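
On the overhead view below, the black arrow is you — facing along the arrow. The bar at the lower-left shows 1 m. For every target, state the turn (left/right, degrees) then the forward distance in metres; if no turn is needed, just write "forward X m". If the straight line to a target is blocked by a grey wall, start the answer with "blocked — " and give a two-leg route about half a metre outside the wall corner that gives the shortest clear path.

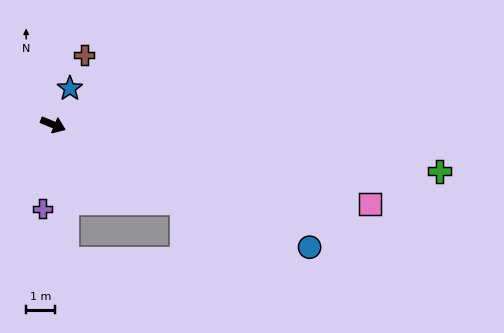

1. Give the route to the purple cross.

turn right 75°, forward 2.9 m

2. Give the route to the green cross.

turn left 16°, forward 13.5 m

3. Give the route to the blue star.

turn left 88°, forward 1.4 m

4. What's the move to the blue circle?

turn right 3°, forward 9.9 m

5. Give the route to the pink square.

turn left 8°, forward 11.3 m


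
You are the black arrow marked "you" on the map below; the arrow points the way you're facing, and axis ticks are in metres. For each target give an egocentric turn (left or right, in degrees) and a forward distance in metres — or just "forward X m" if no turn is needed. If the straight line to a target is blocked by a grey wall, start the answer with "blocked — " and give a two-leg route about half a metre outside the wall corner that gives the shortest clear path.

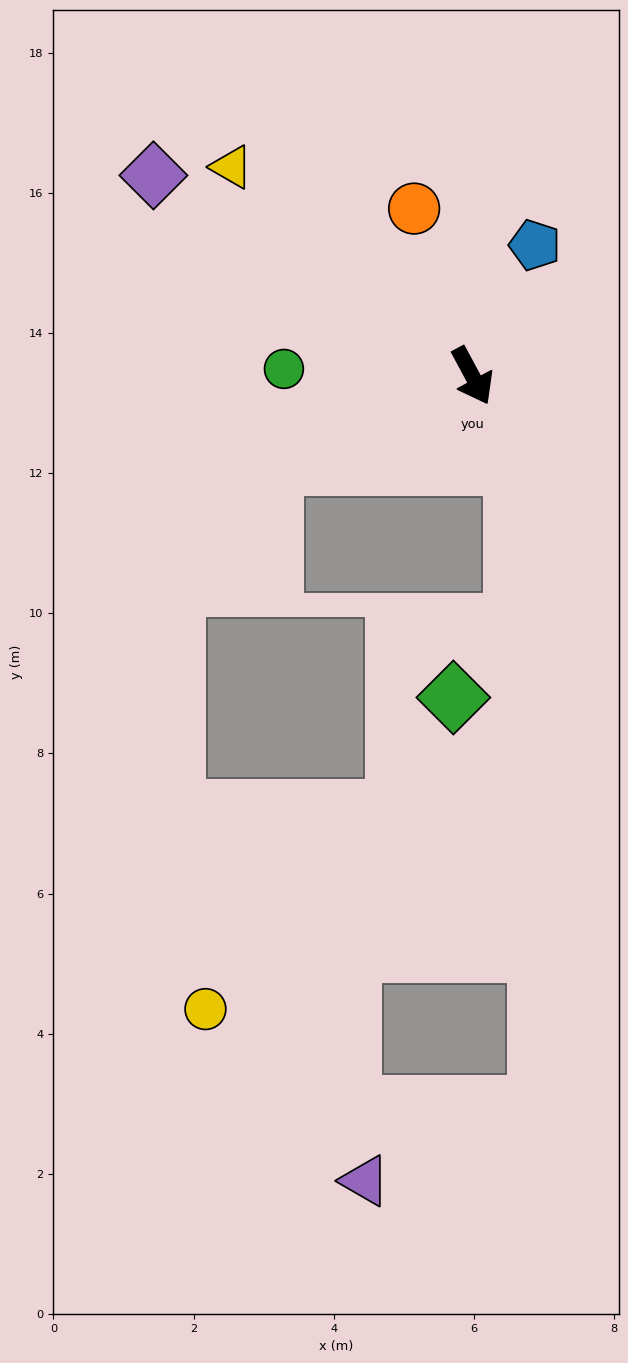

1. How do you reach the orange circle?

turn left 171°, forward 2.5 m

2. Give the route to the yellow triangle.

turn right 159°, forward 4.6 m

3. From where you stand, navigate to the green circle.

turn right 120°, forward 2.7 m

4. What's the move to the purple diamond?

turn right 150°, forward 5.4 m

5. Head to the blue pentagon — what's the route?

turn left 126°, forward 2.1 m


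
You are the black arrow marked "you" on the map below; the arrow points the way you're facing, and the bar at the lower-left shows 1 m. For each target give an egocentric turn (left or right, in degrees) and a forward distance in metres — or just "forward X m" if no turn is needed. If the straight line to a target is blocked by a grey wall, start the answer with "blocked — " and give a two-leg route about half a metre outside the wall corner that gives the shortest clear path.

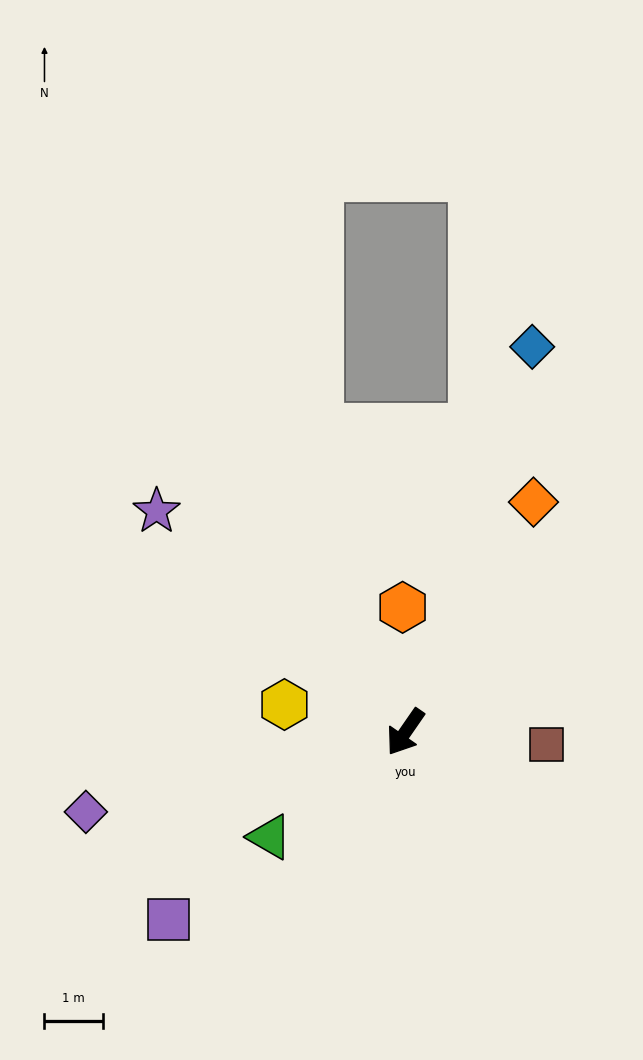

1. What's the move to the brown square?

turn left 120°, forward 2.4 m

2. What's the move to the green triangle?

turn right 18°, forward 2.9 m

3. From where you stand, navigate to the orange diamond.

turn right 174°, forward 4.5 m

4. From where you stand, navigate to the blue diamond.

turn right 164°, forward 6.9 m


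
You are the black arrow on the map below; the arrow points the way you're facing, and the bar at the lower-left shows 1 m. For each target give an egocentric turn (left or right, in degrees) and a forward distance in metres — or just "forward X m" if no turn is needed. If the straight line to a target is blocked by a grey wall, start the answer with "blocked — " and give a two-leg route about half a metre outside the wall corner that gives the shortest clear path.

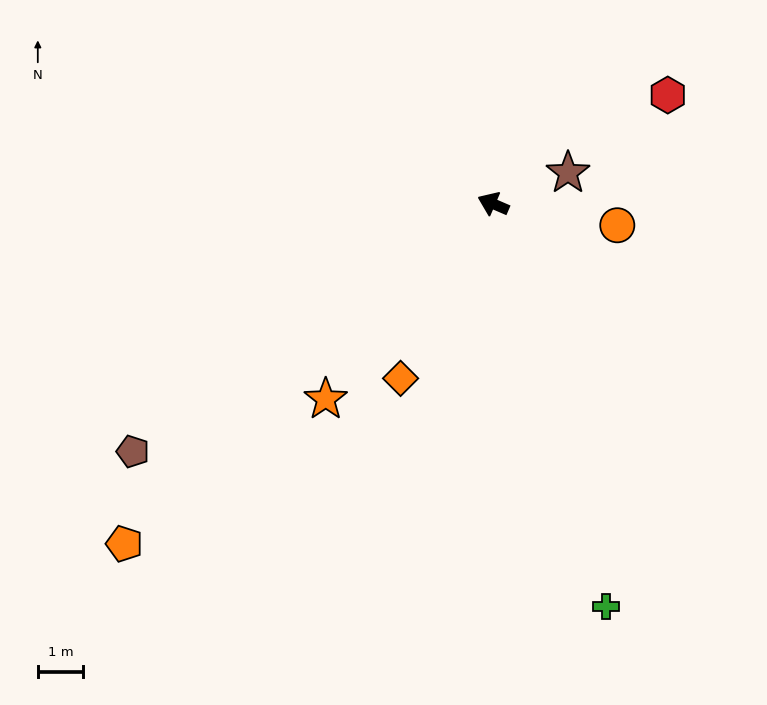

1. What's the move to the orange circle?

turn right 167°, forward 2.8 m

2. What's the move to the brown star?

turn right 134°, forward 1.8 m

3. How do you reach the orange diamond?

turn left 85°, forward 4.4 m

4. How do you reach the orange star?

turn left 73°, forward 5.7 m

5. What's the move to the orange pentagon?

turn left 66°, forward 11.1 m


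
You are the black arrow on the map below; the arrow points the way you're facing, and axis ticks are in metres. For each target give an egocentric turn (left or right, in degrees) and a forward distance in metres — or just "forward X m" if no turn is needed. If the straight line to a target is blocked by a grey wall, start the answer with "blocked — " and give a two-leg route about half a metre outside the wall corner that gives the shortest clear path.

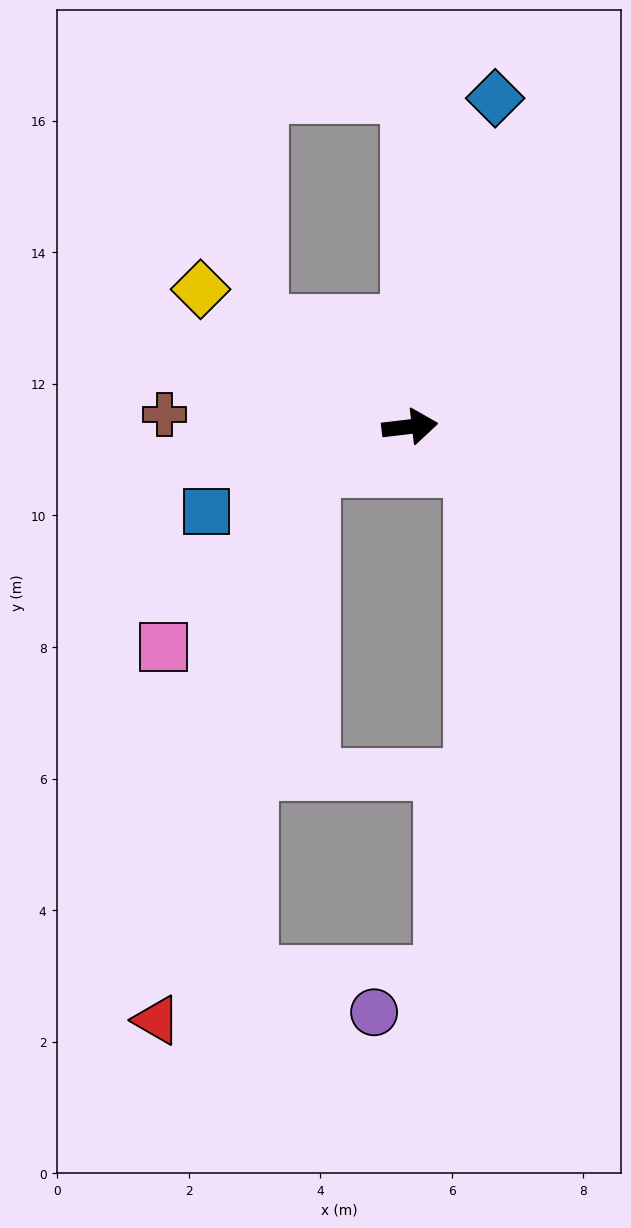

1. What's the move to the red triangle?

blocked — turn right 163°, forward 1.6 m, then turn left 50°, forward 8.7 m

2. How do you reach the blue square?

turn right 164°, forward 3.3 m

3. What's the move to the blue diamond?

turn left 69°, forward 5.2 m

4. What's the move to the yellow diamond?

turn left 140°, forward 3.8 m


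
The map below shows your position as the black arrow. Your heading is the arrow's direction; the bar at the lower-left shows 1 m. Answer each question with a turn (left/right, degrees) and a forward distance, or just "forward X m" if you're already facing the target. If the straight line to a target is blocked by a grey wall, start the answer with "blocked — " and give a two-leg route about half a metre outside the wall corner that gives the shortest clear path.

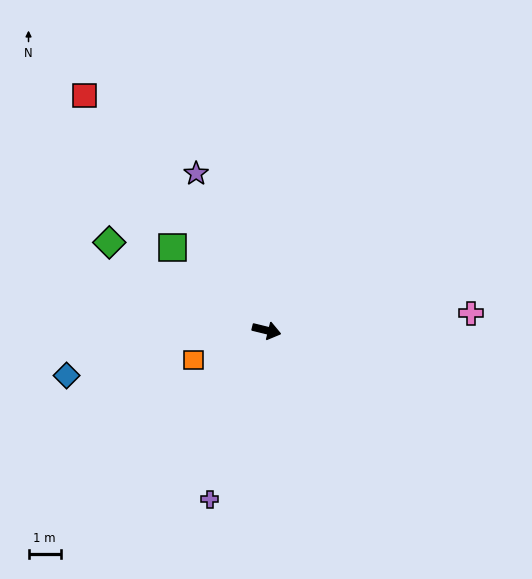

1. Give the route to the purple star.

turn left 128°, forward 5.4 m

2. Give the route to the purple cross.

turn right 95°, forward 5.6 m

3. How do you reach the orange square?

turn right 144°, forward 2.5 m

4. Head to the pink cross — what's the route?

turn left 19°, forward 6.4 m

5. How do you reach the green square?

turn left 152°, forward 3.9 m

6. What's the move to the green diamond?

turn left 165°, forward 5.6 m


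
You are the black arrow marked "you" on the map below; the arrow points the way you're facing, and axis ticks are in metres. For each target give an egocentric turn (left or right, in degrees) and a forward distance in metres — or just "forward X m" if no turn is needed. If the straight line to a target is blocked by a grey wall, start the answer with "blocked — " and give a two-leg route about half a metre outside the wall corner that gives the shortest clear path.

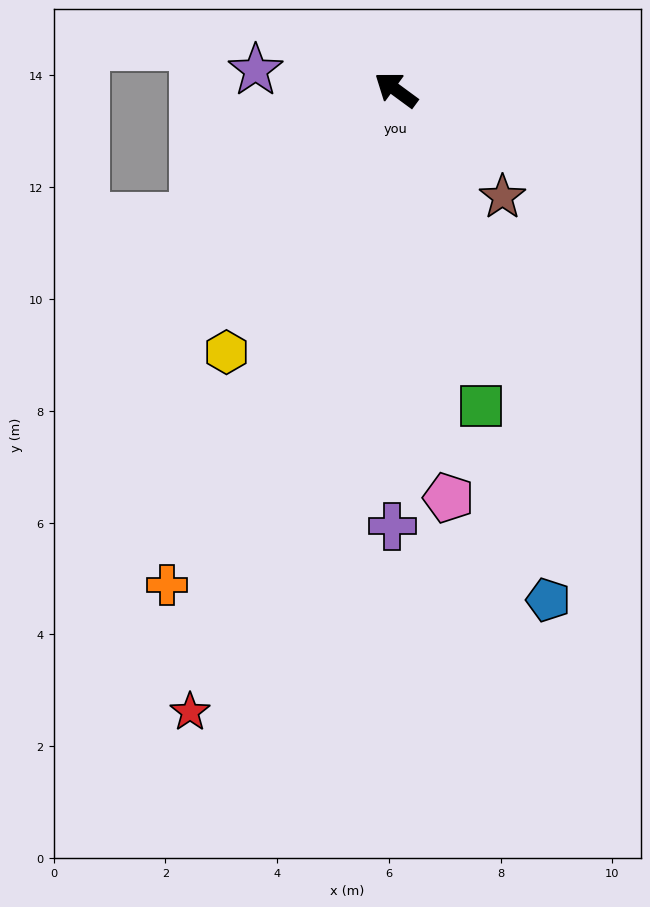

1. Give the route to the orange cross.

turn left 101°, forward 9.8 m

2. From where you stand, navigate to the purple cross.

turn left 126°, forward 7.8 m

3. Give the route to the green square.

turn left 141°, forward 5.9 m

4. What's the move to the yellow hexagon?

turn left 93°, forward 5.6 m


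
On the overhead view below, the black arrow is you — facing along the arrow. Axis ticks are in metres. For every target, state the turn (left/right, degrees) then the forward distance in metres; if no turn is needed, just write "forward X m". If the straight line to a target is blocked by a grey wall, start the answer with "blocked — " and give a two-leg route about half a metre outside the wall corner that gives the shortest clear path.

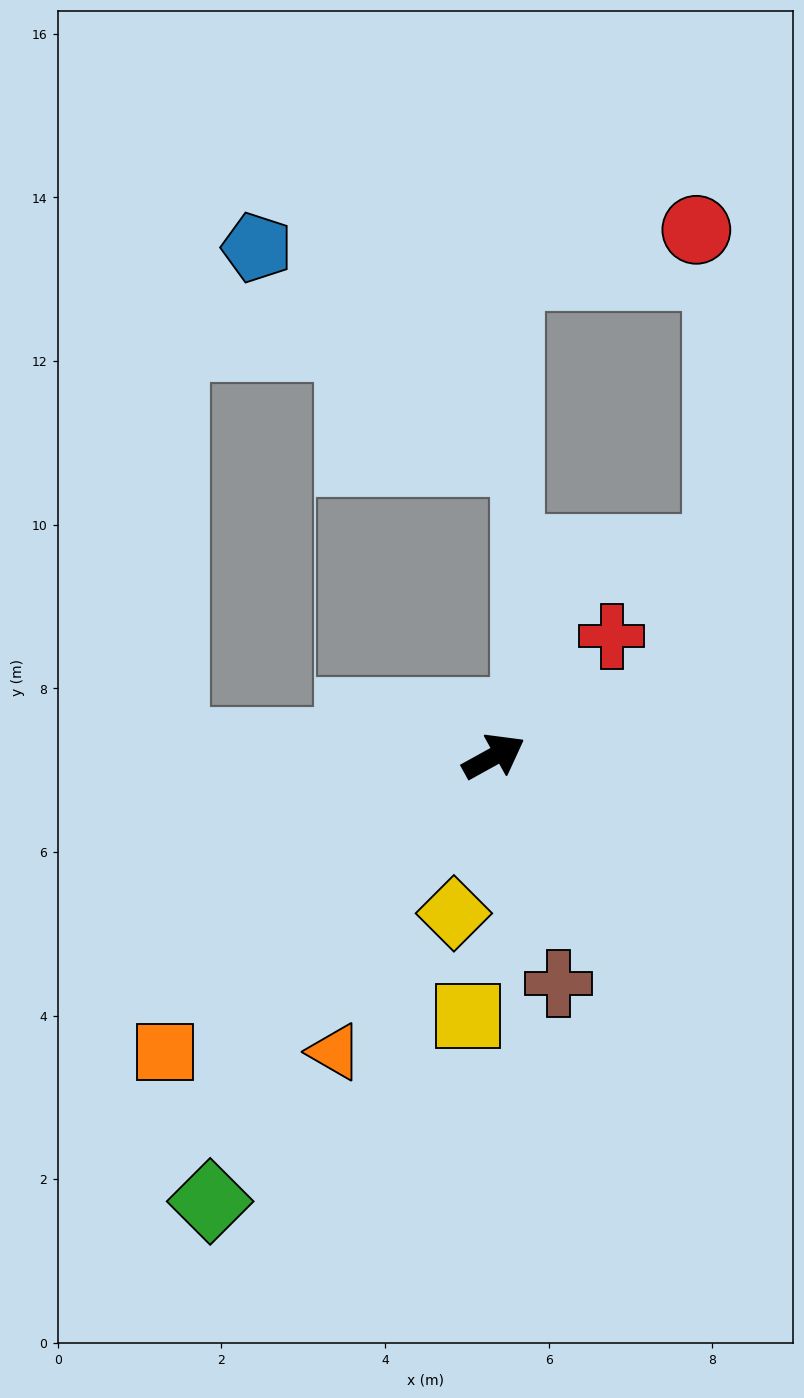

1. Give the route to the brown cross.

turn right 103°, forward 2.9 m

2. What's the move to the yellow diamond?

turn right 133°, forward 2.0 m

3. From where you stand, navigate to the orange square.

turn right 167°, forward 5.4 m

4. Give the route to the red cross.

turn left 17°, forward 2.1 m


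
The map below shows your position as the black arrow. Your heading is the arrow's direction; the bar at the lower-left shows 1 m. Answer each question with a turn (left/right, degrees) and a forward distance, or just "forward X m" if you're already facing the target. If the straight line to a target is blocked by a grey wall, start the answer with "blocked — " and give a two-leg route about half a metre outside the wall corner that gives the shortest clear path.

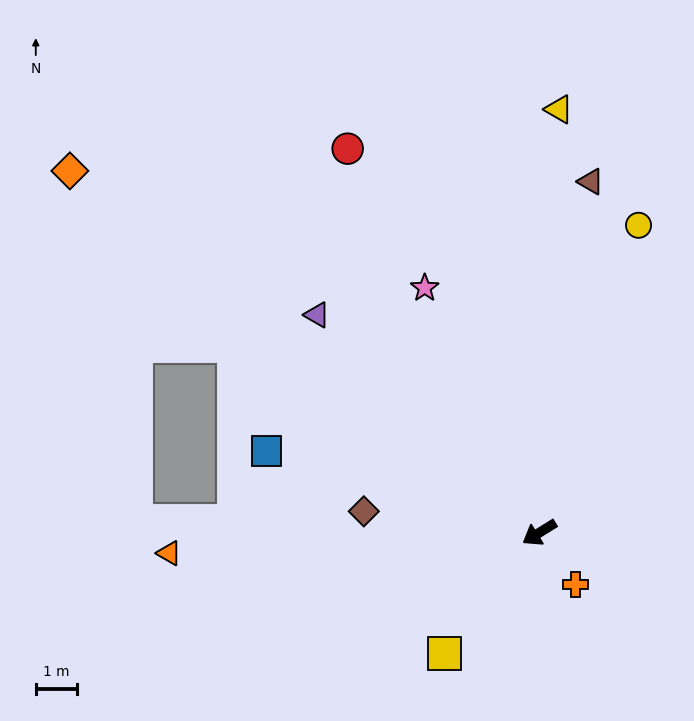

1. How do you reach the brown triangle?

turn right 130°, forward 8.6 m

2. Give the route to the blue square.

turn right 48°, forward 6.9 m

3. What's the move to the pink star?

turn right 97°, forward 6.5 m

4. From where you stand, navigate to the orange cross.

turn left 93°, forward 1.5 m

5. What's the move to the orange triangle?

turn right 29°, forward 9.0 m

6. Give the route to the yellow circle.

turn right 140°, forward 7.8 m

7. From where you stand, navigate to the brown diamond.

turn right 39°, forward 4.3 m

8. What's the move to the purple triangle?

turn right 76°, forward 7.5 m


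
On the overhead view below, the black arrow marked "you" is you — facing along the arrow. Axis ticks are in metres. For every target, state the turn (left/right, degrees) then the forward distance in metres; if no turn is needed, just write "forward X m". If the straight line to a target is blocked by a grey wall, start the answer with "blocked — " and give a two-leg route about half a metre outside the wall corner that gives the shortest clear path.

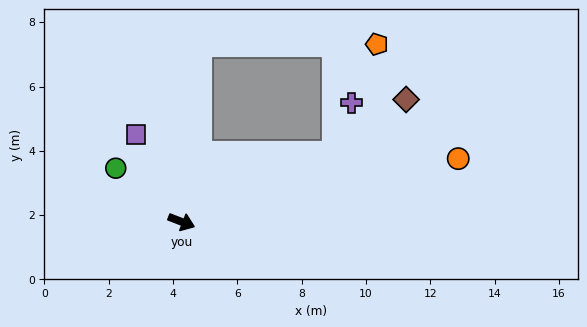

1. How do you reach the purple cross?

blocked — turn left 45°, forward 5.2 m, then turn left 49°, forward 1.7 m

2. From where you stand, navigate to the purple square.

turn left 139°, forward 3.1 m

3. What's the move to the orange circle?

turn left 34°, forward 8.8 m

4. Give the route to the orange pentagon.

blocked — turn left 106°, forward 5.6 m, then turn right 85°, forward 5.6 m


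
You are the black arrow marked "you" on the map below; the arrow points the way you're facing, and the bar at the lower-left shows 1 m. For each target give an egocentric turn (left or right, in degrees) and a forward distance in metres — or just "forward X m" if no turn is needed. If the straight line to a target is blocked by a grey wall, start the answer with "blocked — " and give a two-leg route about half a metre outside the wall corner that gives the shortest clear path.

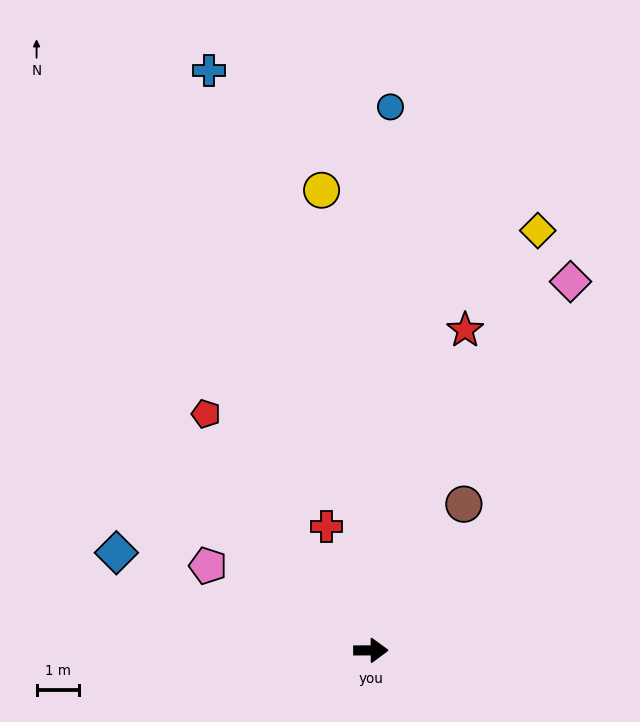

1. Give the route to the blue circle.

turn left 88°, forward 12.7 m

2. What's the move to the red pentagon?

turn left 125°, forward 6.7 m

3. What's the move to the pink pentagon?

turn left 152°, forward 4.3 m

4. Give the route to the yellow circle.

turn left 96°, forward 10.8 m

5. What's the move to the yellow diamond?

turn left 68°, forward 10.5 m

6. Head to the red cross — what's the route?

turn left 109°, forward 3.1 m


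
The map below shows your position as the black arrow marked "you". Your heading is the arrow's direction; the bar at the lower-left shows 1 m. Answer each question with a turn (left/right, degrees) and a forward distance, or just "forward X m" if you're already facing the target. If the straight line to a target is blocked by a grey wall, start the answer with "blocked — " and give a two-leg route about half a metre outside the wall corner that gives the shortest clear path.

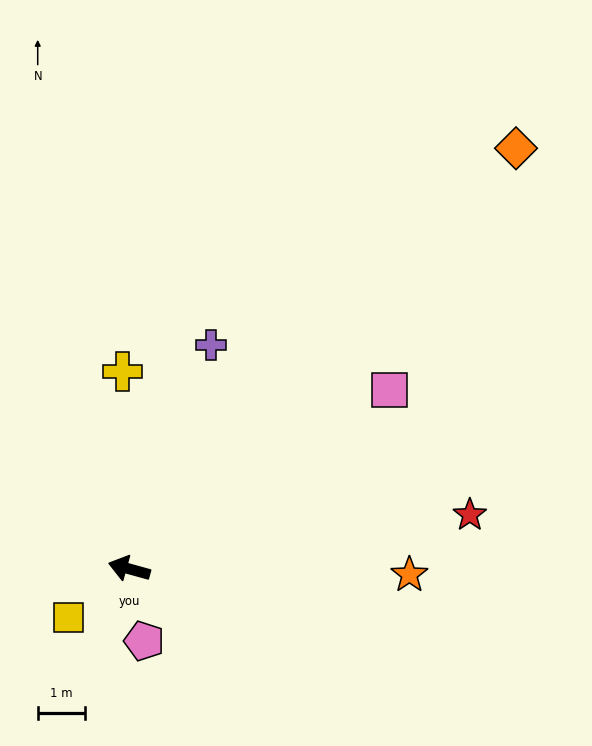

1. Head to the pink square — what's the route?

turn right 130°, forward 6.7 m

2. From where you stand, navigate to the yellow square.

turn left 54°, forward 1.6 m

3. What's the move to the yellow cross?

turn right 73°, forward 4.2 m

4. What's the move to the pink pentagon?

turn left 117°, forward 1.6 m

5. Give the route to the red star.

turn right 156°, forward 7.3 m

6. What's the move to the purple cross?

turn right 95°, forward 5.0 m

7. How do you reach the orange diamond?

turn right 117°, forward 12.1 m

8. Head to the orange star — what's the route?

turn right 166°, forward 5.9 m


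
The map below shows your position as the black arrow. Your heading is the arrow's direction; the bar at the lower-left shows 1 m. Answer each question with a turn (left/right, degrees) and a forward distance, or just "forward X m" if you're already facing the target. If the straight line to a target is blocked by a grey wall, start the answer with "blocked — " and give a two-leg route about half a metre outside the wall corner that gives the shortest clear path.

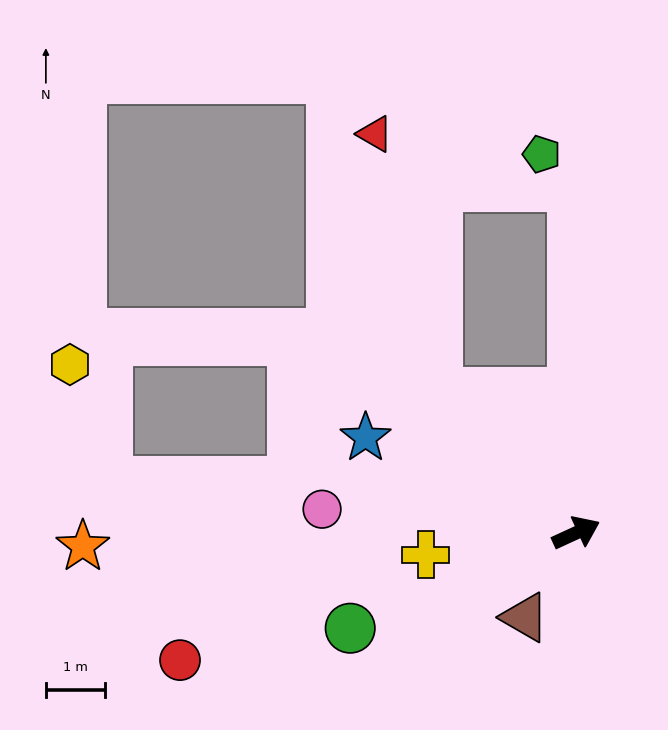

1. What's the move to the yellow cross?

turn left 164°, forward 2.6 m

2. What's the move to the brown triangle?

turn right 146°, forward 1.7 m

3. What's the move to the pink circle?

turn left 150°, forward 4.3 m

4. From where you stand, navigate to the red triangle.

blocked — turn left 110°, forward 3.3 m, then turn right 31°, forward 4.5 m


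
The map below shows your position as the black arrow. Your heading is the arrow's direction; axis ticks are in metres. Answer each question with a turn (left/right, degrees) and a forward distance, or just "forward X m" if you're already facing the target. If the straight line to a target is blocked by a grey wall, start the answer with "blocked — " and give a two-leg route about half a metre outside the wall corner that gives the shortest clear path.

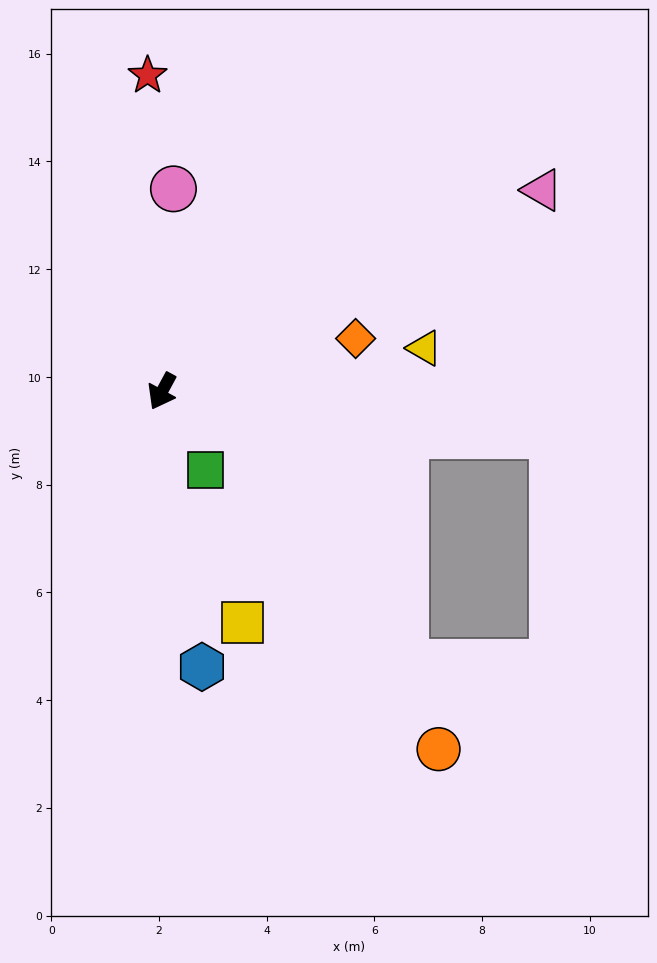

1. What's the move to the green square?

turn left 57°, forward 1.7 m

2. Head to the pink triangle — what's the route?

turn left 146°, forward 8.0 m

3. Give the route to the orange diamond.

turn left 134°, forward 3.7 m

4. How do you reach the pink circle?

turn right 155°, forward 3.8 m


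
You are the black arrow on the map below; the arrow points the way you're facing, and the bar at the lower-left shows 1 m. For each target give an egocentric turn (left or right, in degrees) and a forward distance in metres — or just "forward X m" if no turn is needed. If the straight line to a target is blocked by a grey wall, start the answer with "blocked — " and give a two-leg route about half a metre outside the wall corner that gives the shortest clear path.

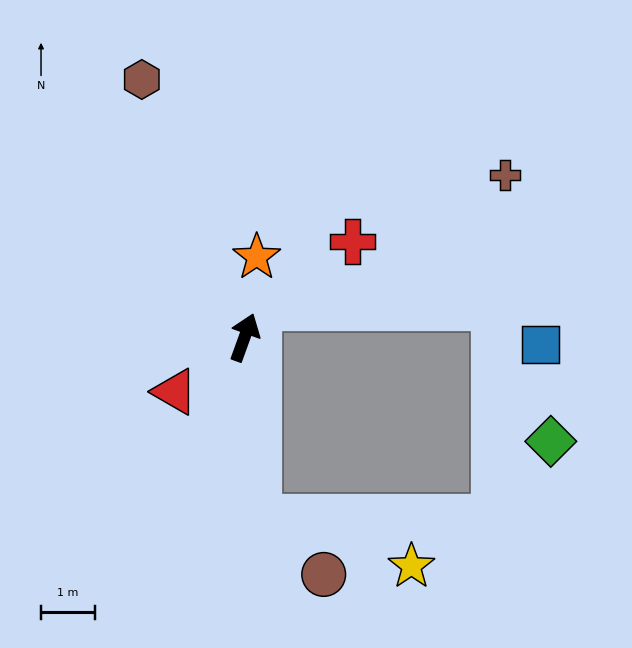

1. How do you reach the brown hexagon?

turn left 42°, forward 5.2 m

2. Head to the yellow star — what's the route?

blocked — turn right 156°, forward 3.4 m, then turn left 68°, forward 3.0 m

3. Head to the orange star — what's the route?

turn left 11°, forward 1.5 m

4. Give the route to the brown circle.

blocked — turn right 156°, forward 3.4 m, then turn left 45°, forward 1.6 m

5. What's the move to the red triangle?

turn left 148°, forward 1.7 m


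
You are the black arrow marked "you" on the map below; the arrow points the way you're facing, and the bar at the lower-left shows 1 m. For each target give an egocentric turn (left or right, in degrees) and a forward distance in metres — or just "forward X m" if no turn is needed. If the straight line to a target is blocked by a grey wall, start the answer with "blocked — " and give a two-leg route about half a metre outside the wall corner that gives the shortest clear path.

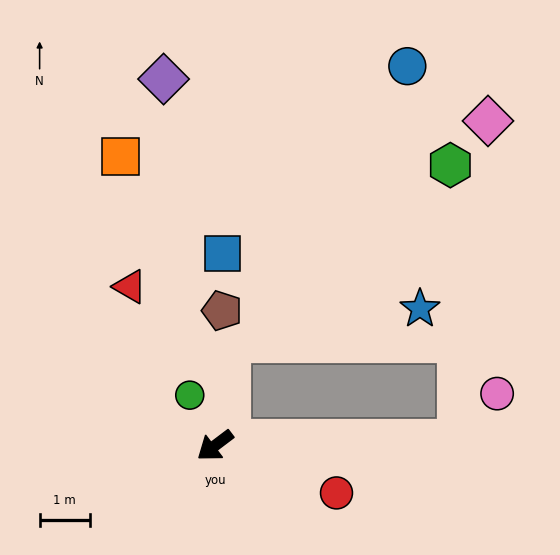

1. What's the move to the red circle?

turn left 122°, forward 2.6 m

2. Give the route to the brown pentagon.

turn right 130°, forward 2.7 m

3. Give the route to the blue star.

blocked — turn right 135°, forward 2.1 m, then turn right 72°, forward 3.9 m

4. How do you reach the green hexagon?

blocked — turn right 135°, forward 2.1 m, then turn right 43°, forward 5.6 m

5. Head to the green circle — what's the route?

turn right 101°, forward 1.1 m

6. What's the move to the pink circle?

blocked — turn left 144°, forward 4.8 m, then turn left 49°, forward 1.2 m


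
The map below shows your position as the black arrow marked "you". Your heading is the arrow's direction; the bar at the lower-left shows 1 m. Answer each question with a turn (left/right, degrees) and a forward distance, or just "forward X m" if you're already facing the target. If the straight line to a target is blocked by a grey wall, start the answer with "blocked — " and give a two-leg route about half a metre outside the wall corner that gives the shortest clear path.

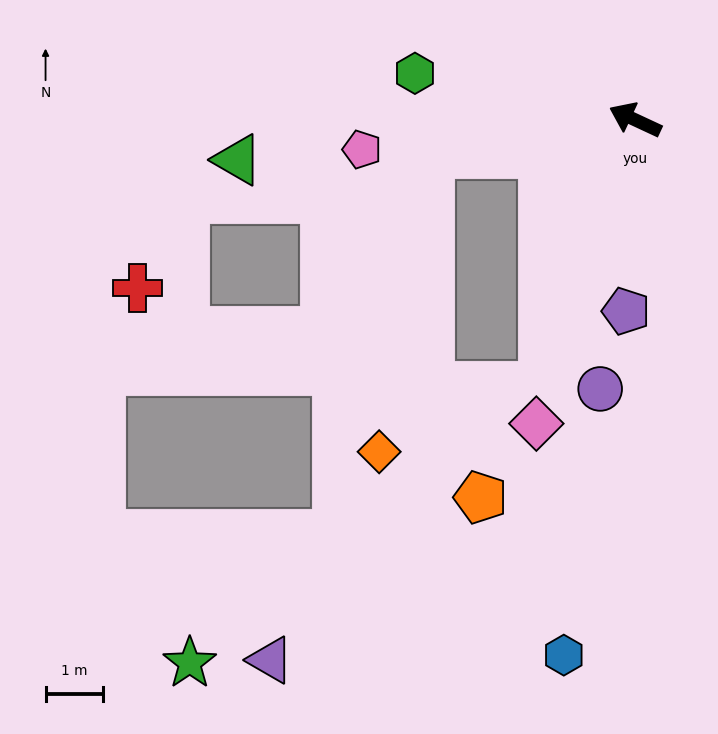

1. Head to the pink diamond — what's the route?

turn left 97°, forward 5.5 m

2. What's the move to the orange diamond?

blocked — turn left 35°, forward 3.6 m, then turn left 70°, forward 5.2 m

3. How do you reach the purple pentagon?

turn left 112°, forward 3.3 m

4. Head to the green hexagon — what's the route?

turn left 13°, forward 3.9 m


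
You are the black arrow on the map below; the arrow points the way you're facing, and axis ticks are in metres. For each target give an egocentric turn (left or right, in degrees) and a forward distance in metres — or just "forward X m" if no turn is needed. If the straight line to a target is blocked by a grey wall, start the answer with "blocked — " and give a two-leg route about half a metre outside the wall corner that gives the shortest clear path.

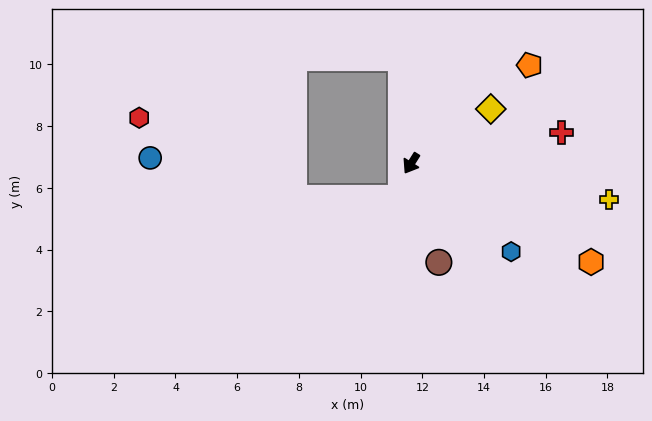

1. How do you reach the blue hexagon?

turn left 81°, forward 4.3 m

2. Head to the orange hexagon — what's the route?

turn left 93°, forward 6.6 m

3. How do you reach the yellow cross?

turn left 112°, forward 6.5 m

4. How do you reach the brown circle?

turn left 48°, forward 3.3 m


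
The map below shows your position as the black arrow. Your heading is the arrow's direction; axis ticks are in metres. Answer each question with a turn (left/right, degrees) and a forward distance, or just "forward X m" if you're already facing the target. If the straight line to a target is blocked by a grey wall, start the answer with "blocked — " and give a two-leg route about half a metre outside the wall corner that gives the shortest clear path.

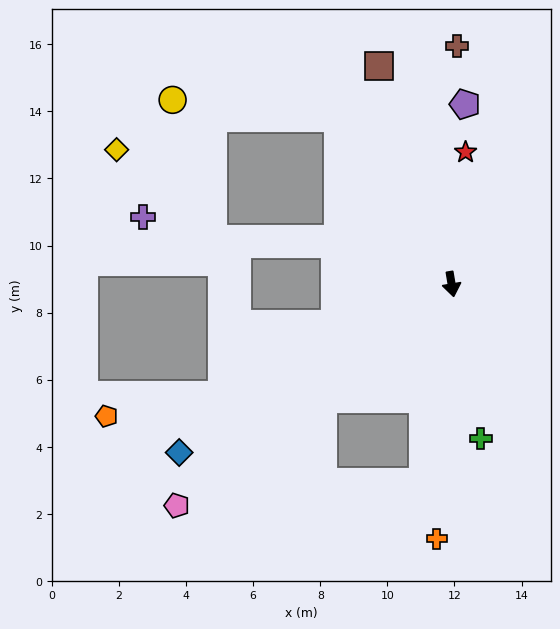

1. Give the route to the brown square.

turn right 171°, forward 6.8 m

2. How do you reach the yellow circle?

blocked — turn right 155°, forward 6.0 m, then turn left 49°, forward 4.9 m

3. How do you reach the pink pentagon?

turn right 61°, forward 10.5 m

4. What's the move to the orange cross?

turn right 13°, forward 7.6 m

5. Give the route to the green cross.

forward 4.7 m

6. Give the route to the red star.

turn left 164°, forward 4.0 m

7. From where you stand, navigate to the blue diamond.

turn right 68°, forward 9.5 m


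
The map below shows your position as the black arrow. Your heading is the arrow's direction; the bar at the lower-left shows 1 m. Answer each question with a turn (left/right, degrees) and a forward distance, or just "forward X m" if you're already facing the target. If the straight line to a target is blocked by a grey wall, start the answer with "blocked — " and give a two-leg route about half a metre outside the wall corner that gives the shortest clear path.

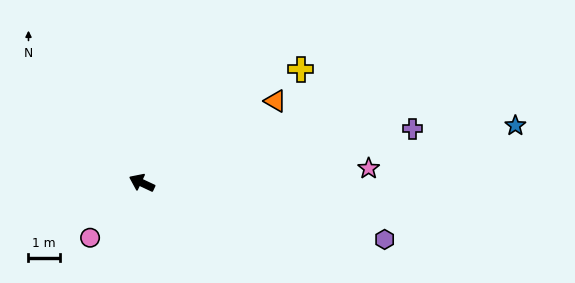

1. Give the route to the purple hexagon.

turn right 168°, forward 8.0 m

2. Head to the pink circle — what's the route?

turn left 72°, forward 2.4 m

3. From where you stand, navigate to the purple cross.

turn right 144°, forward 8.9 m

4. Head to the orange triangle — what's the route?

turn right 123°, forward 5.0 m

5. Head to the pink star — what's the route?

turn right 151°, forward 7.3 m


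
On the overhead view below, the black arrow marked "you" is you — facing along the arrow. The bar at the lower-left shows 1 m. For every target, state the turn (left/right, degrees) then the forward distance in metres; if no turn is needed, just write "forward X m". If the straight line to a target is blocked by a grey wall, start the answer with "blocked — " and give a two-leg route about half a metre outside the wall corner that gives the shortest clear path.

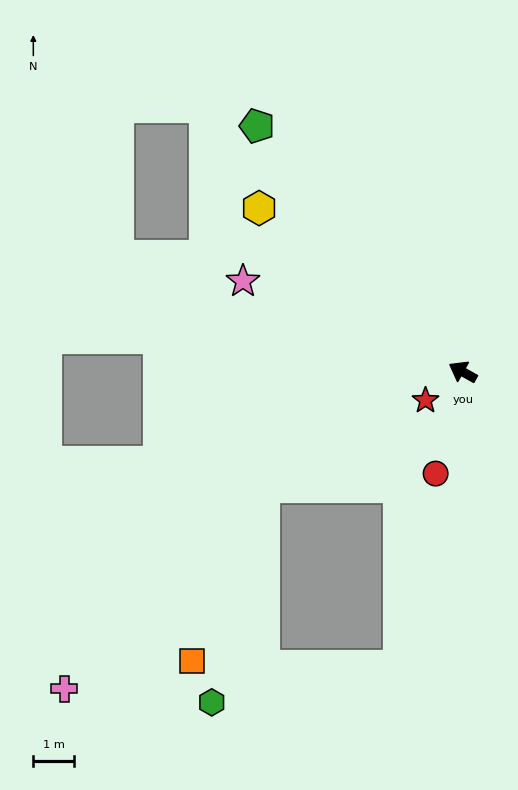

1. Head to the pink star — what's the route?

turn left 7°, forward 5.9 m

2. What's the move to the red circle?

turn left 104°, forward 2.6 m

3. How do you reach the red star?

turn left 67°, forward 1.2 m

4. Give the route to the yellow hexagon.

turn right 9°, forward 6.5 m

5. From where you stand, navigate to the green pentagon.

turn right 21°, forward 8.0 m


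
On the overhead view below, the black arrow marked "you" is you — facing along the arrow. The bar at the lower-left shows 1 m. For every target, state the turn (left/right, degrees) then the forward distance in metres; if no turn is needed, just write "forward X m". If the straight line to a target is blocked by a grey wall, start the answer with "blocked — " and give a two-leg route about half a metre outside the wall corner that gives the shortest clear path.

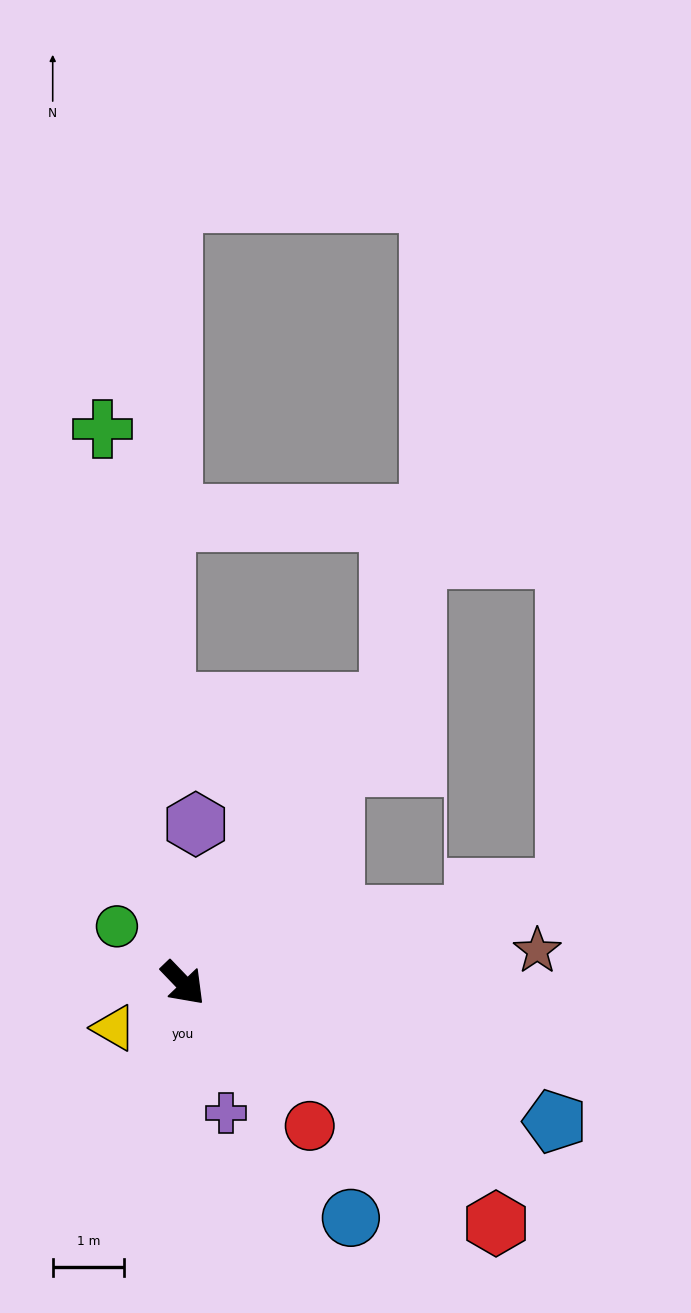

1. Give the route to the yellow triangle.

turn right 101°, forward 1.1 m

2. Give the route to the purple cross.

turn right 26°, forward 1.9 m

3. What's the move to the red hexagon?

turn left 9°, forward 5.5 m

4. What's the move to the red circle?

turn right 2°, forward 2.7 m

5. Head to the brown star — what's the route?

turn left 51°, forward 5.0 m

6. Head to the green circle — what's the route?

turn right 174°, forward 1.2 m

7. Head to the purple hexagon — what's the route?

turn left 132°, forward 2.2 m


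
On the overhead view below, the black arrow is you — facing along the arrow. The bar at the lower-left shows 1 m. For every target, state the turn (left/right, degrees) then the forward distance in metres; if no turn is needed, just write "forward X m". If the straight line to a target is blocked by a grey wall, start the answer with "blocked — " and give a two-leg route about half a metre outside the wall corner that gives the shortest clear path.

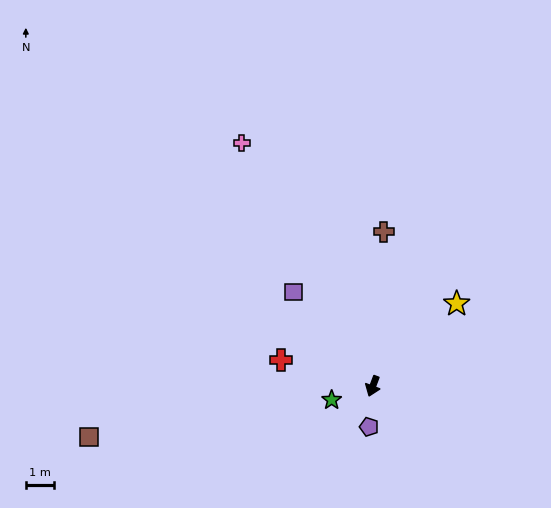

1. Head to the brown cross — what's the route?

turn right 163°, forward 5.6 m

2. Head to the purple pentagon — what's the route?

turn left 15°, forward 1.5 m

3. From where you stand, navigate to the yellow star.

turn left 155°, forward 4.2 m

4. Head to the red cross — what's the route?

turn right 85°, forward 3.4 m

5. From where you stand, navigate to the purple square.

turn right 119°, forward 4.4 m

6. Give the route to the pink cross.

turn right 131°, forward 9.9 m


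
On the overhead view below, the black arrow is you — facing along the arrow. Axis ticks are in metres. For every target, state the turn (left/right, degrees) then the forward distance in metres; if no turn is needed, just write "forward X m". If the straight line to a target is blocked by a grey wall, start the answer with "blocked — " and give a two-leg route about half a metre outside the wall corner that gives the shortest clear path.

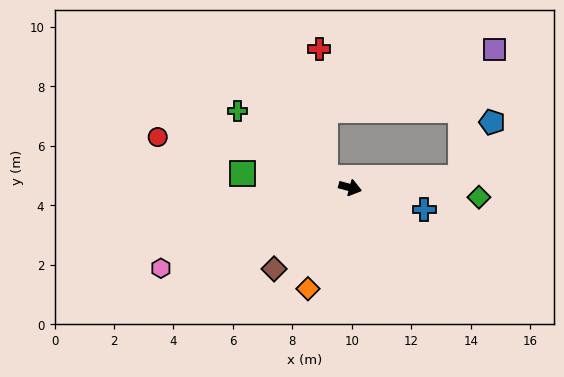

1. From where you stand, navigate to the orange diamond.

turn right 98°, forward 3.7 m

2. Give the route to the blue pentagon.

blocked — turn left 20°, forward 3.7 m, then turn left 55°, forward 2.1 m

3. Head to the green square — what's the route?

turn right 173°, forward 3.6 m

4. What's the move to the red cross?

blocked — turn left 173°, forward 0.9 m, then turn right 65°, forward 4.3 m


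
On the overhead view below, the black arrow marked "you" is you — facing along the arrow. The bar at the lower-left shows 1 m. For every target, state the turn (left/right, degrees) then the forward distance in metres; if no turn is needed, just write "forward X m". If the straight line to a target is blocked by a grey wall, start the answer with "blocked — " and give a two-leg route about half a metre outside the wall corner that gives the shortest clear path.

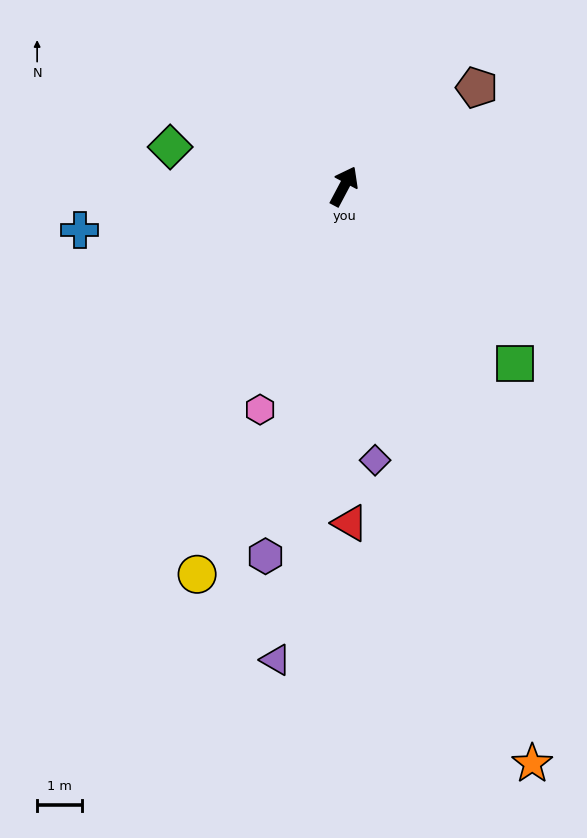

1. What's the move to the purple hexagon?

turn right 164°, forward 8.5 m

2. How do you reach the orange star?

turn right 134°, forward 13.6 m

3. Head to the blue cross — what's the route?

turn left 127°, forward 6.0 m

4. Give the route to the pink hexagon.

turn right 173°, forward 5.3 m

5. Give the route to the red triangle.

turn right 151°, forward 7.5 m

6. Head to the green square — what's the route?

turn right 108°, forward 5.5 m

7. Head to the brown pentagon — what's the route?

turn right 25°, forward 3.7 m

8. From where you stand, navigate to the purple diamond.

turn right 146°, forward 6.2 m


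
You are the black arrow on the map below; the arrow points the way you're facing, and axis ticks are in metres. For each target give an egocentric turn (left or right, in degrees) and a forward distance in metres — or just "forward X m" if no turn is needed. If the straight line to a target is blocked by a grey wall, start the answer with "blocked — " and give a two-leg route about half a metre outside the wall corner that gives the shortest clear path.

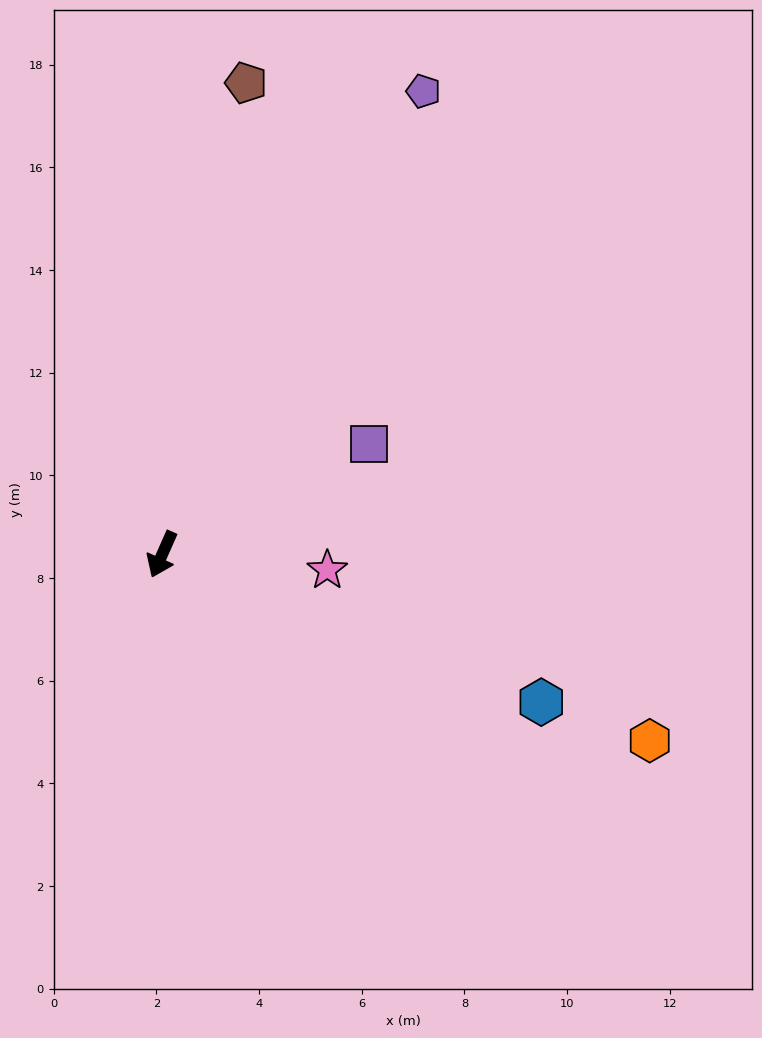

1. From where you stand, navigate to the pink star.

turn left 108°, forward 3.2 m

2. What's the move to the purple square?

turn left 142°, forward 4.6 m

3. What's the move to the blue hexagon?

turn left 93°, forward 7.9 m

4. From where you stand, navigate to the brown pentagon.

turn right 166°, forward 9.3 m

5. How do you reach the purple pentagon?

turn left 174°, forward 10.4 m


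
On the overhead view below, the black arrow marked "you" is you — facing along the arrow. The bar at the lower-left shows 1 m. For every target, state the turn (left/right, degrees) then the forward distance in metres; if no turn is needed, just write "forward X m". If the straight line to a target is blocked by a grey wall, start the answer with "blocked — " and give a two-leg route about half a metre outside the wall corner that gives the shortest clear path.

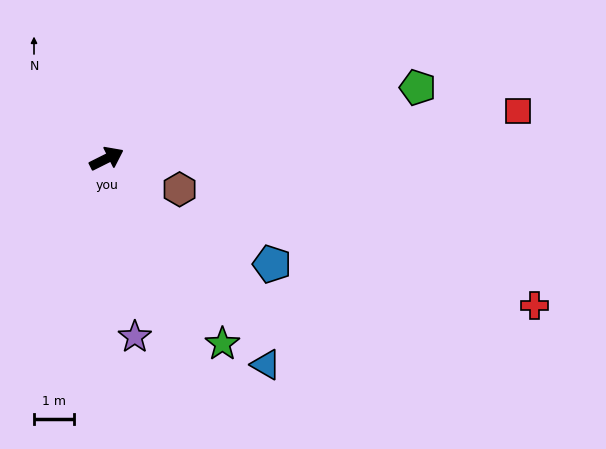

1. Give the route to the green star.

turn right 85°, forward 5.5 m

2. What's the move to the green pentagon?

turn right 14°, forward 8.0 m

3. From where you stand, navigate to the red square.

turn right 20°, forward 10.4 m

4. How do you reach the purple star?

turn right 108°, forward 4.5 m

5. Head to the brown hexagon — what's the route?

turn right 49°, forward 2.0 m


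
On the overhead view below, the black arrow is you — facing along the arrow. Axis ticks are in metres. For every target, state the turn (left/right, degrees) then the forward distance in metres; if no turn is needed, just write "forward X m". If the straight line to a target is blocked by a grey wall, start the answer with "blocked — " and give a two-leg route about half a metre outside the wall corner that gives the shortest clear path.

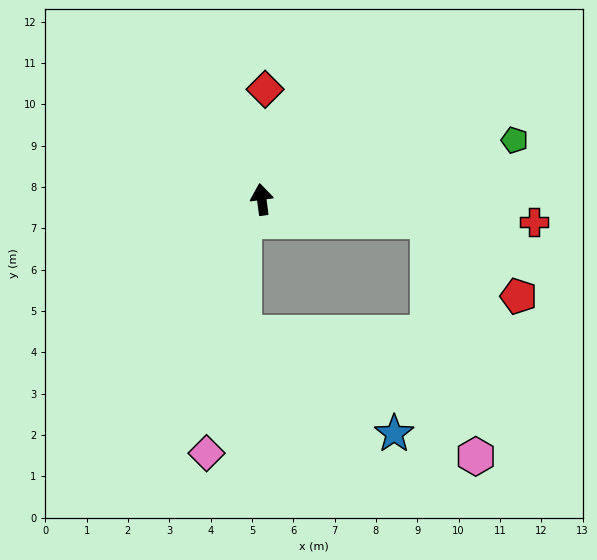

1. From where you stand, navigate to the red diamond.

turn right 9°, forward 2.7 m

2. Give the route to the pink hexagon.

blocked — turn right 105°, forward 4.0 m, then turn right 71°, forward 5.8 m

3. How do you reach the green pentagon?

turn right 84°, forward 6.3 m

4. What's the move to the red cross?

turn right 102°, forward 6.6 m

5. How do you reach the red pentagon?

blocked — turn right 105°, forward 4.0 m, then turn right 32°, forward 2.9 m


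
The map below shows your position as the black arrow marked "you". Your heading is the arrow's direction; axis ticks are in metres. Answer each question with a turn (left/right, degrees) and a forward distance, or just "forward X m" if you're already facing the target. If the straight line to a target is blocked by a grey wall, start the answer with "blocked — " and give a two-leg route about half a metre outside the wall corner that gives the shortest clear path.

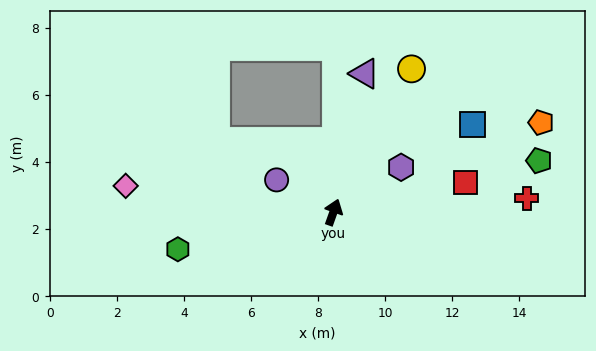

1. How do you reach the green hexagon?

turn left 123°, forward 4.8 m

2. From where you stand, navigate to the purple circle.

turn left 80°, forward 1.9 m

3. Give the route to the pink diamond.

turn left 102°, forward 6.2 m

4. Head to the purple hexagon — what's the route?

turn right 37°, forward 2.4 m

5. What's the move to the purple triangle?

turn left 7°, forward 4.2 m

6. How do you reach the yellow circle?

turn right 9°, forward 4.9 m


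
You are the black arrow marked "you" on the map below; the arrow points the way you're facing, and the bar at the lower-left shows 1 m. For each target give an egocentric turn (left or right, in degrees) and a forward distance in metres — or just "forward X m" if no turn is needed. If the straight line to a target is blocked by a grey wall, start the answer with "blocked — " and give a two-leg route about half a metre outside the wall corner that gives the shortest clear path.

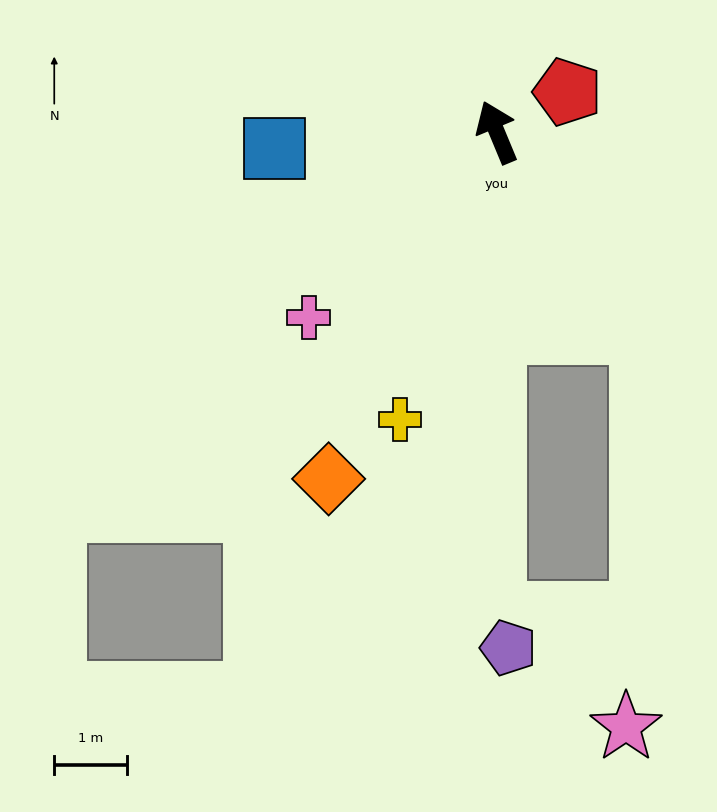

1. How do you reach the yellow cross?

turn left 139°, forward 4.1 m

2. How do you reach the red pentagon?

turn right 83°, forward 1.1 m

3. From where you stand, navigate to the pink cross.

turn left 112°, forward 3.6 m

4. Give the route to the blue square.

turn left 72°, forward 3.1 m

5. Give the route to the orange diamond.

turn left 132°, forward 5.3 m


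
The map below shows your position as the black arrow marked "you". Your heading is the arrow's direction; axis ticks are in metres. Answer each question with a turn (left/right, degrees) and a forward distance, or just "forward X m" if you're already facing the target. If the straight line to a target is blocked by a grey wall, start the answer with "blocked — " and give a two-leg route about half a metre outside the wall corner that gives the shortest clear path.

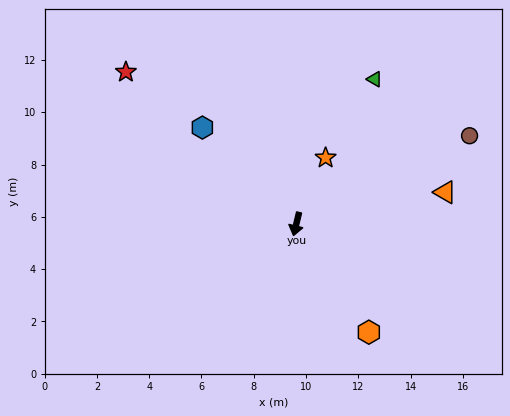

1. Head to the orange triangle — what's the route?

turn left 116°, forward 5.8 m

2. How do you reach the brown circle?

turn left 131°, forward 7.4 m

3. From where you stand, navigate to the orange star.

turn left 170°, forward 2.8 m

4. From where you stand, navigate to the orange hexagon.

turn left 47°, forward 5.0 m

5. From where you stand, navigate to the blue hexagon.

turn right 122°, forward 5.2 m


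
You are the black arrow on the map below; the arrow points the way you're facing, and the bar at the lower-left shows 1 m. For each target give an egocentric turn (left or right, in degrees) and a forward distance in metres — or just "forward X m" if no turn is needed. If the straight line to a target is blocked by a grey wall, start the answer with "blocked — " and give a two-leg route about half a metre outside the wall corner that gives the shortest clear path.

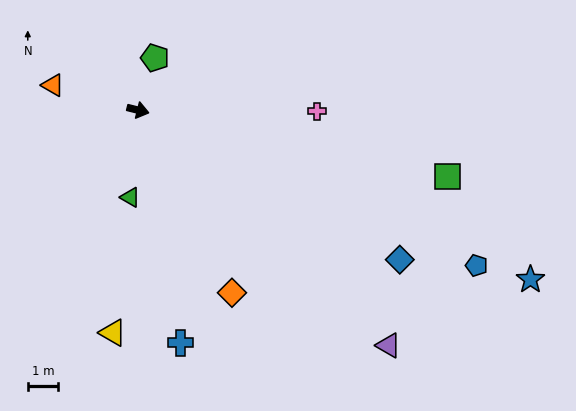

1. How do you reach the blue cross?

turn right 66°, forward 7.7 m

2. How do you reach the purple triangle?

turn right 29°, forward 11.2 m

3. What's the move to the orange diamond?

turn right 49°, forward 6.7 m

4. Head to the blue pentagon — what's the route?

turn right 11°, forward 12.1 m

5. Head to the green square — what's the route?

forward 10.3 m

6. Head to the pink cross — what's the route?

turn left 14°, forward 5.8 m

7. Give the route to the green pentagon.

turn left 86°, forward 1.8 m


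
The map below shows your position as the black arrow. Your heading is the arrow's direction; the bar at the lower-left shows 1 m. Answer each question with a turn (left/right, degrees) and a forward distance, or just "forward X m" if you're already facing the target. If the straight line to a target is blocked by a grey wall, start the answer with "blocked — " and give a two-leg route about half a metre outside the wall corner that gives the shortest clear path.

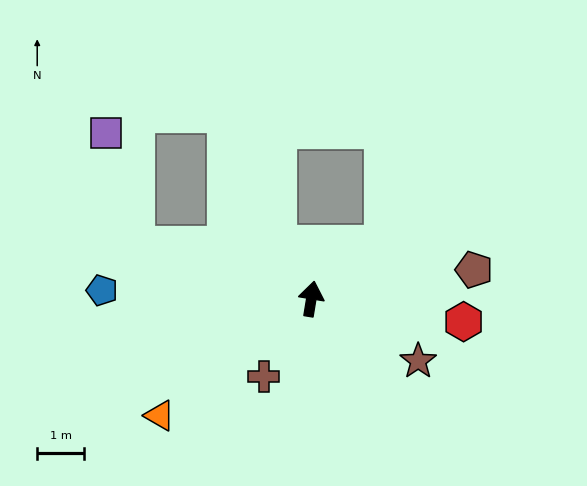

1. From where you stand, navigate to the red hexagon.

turn right 89°, forward 3.3 m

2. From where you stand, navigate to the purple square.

blocked — turn left 83°, forward 3.9 m, then turn right 59°, forward 2.5 m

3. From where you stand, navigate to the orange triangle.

turn left 137°, forward 4.1 m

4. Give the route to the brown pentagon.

turn right 71°, forward 3.5 m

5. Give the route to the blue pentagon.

turn left 97°, forward 4.5 m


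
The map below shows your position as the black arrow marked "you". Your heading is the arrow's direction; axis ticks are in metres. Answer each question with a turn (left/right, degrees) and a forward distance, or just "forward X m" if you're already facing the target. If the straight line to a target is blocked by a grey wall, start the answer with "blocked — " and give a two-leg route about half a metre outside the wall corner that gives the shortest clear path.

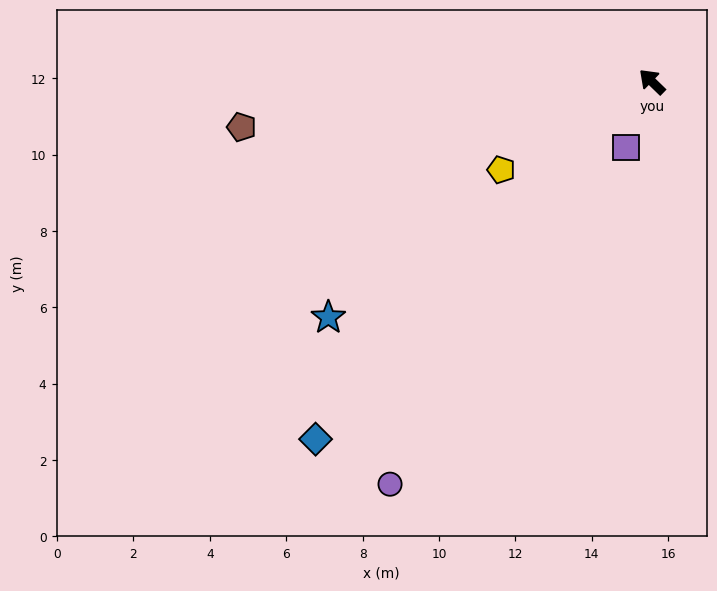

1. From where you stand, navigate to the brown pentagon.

turn left 50°, forward 10.8 m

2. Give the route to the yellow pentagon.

turn left 74°, forward 4.6 m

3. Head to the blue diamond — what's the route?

turn left 91°, forward 12.9 m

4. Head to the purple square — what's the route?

turn left 113°, forward 1.9 m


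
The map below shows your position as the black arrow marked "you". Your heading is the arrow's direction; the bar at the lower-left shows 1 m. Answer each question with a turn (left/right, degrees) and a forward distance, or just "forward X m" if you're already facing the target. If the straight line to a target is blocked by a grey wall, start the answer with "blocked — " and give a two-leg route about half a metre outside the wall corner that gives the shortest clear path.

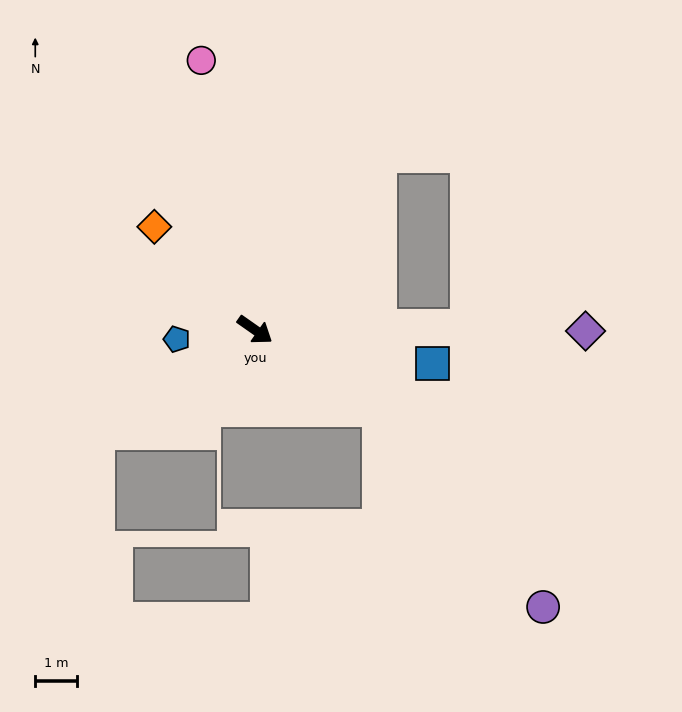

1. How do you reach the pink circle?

turn left 136°, forward 6.6 m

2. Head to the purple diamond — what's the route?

turn left 35°, forward 7.9 m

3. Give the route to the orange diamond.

turn left 169°, forward 3.4 m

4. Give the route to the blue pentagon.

turn right 138°, forward 1.9 m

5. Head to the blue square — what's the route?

turn left 24°, forward 4.3 m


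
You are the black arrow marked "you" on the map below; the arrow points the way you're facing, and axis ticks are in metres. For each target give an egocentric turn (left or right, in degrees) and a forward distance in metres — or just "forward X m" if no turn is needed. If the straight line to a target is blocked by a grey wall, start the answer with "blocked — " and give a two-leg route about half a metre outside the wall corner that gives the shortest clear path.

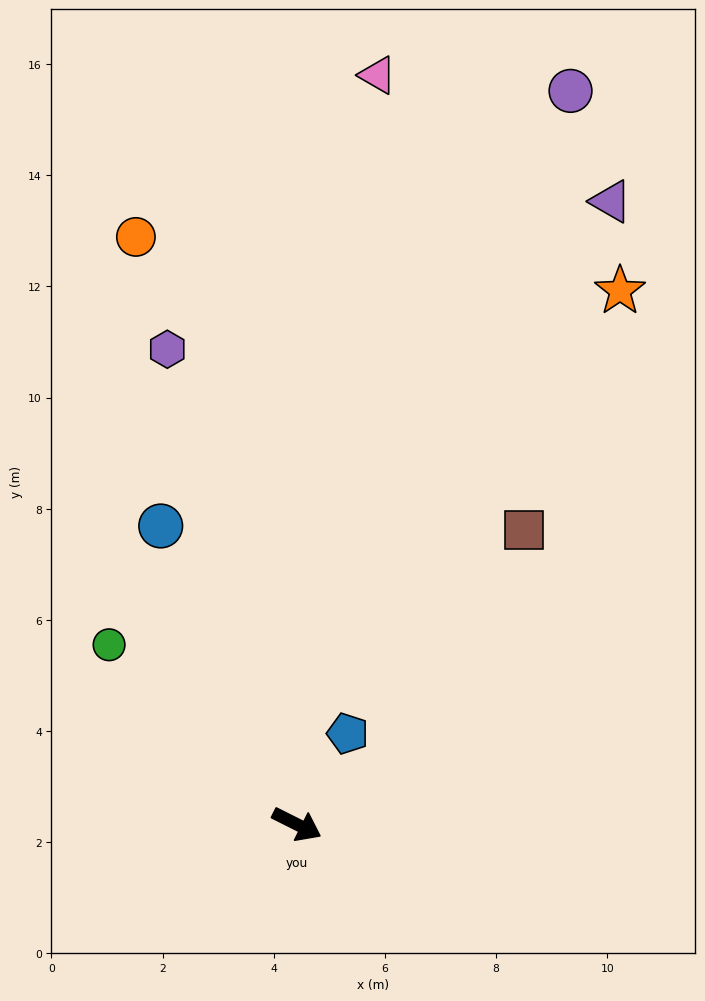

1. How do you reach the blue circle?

turn left 141°, forward 5.9 m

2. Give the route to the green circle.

turn left 163°, forward 4.7 m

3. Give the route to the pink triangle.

turn left 110°, forward 13.6 m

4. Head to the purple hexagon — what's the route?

turn left 132°, forward 8.9 m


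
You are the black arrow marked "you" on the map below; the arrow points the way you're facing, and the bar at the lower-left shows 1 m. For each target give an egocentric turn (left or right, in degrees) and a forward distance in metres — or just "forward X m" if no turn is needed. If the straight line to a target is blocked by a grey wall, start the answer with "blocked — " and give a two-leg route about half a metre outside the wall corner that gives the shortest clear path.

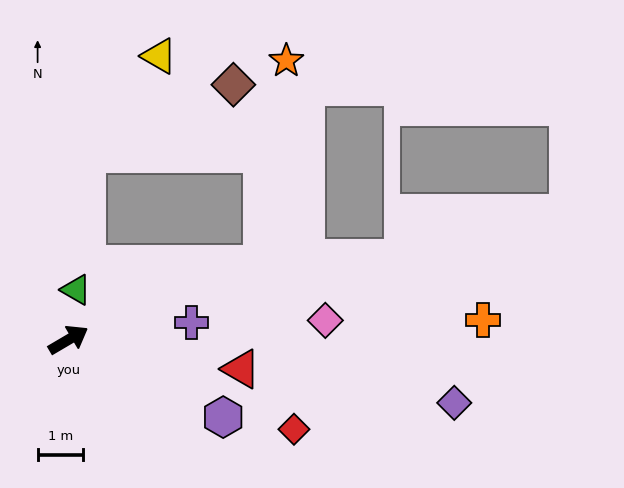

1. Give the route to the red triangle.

turn right 40°, forward 3.9 m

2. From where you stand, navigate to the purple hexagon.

turn right 57°, forward 3.8 m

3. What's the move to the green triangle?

turn left 51°, forward 1.1 m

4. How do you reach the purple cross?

turn right 23°, forward 2.7 m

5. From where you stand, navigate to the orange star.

blocked — turn right 9°, forward 4.6 m, then turn left 62°, forward 4.5 m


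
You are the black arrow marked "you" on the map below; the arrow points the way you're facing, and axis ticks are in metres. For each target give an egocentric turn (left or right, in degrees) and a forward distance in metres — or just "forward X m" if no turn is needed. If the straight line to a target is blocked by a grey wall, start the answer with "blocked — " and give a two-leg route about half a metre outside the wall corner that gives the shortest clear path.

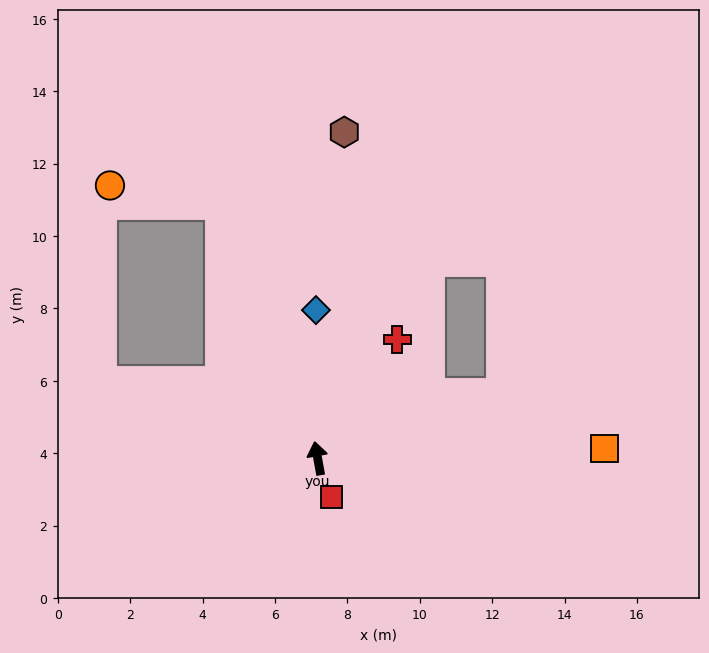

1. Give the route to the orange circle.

blocked — turn left 11°, forward 7.5 m, then turn left 59°, forward 3.1 m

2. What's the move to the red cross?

turn right 44°, forward 3.9 m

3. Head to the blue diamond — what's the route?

turn right 10°, forward 4.1 m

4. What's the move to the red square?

turn right 171°, forward 1.1 m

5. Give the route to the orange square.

turn right 98°, forward 7.9 m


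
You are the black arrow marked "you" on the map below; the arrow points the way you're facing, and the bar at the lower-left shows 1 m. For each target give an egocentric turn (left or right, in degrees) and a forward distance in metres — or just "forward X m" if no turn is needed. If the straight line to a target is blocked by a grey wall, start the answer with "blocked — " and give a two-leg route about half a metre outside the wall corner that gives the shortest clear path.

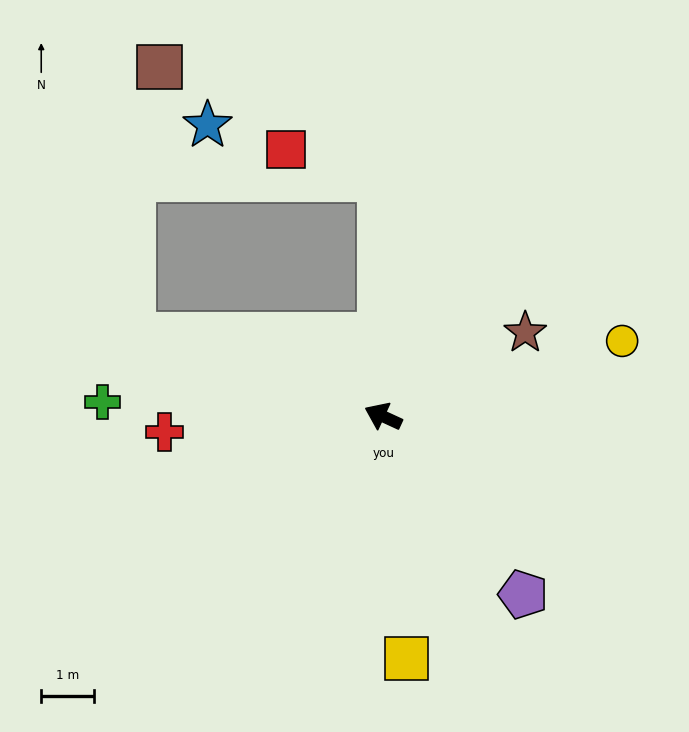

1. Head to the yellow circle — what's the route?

turn right 138°, forward 4.8 m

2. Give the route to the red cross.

turn left 29°, forward 4.2 m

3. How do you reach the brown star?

turn right 125°, forward 3.1 m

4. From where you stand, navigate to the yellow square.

turn left 120°, forward 4.6 m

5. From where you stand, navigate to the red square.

blocked — turn right 64°, forward 4.5 m, then turn left 71°, forward 1.9 m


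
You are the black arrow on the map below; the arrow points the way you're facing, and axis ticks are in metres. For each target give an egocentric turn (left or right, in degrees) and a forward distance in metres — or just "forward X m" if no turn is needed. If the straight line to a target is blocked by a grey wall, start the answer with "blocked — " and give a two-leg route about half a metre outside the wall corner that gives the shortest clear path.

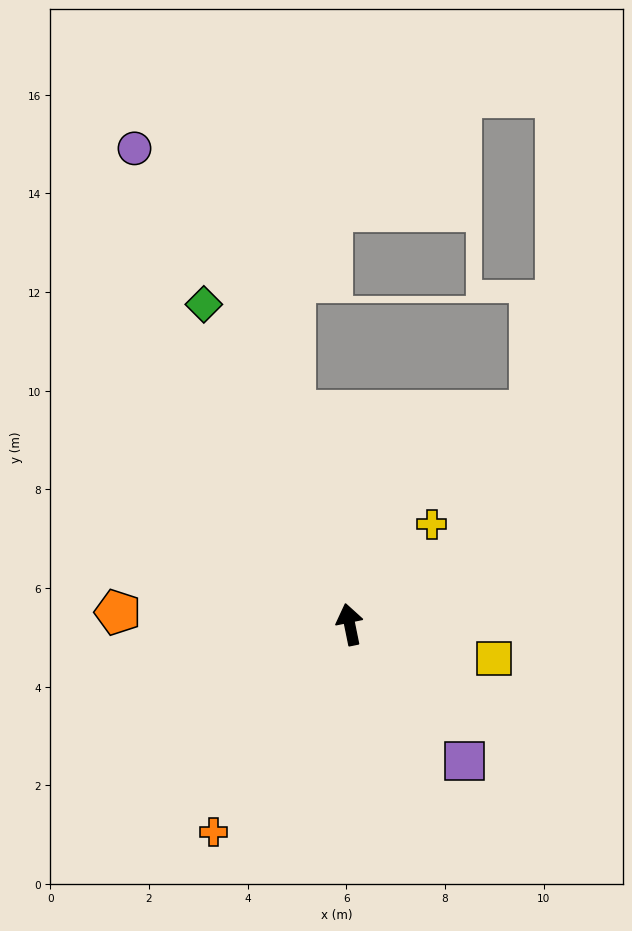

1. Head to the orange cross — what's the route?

turn left 135°, forward 5.0 m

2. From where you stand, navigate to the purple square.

turn right 151°, forward 3.6 m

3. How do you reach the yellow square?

turn right 115°, forward 3.0 m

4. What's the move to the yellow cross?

turn right 51°, forward 2.6 m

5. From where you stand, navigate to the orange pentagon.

turn left 76°, forward 4.7 m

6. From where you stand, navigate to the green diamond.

turn left 13°, forward 7.1 m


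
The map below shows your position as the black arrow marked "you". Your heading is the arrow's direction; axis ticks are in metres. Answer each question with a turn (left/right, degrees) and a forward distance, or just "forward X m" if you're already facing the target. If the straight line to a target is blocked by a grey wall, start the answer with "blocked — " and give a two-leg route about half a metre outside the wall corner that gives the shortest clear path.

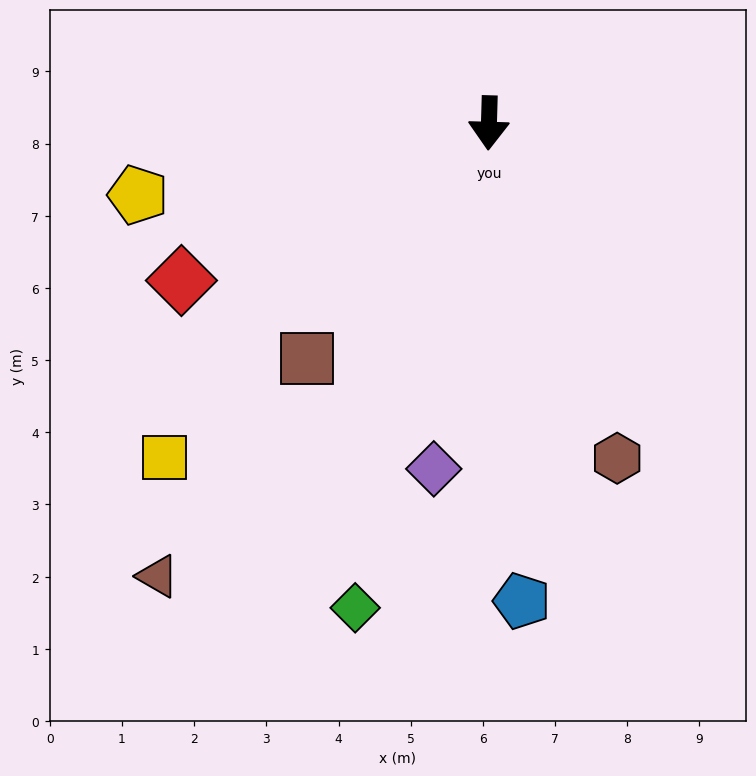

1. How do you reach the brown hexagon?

turn left 23°, forward 5.0 m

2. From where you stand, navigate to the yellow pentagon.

turn right 77°, forward 5.0 m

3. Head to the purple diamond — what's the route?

turn right 7°, forward 4.9 m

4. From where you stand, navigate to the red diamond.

turn right 61°, forward 4.8 m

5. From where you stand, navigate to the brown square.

turn right 36°, forward 4.1 m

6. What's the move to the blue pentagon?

turn left 6°, forward 6.6 m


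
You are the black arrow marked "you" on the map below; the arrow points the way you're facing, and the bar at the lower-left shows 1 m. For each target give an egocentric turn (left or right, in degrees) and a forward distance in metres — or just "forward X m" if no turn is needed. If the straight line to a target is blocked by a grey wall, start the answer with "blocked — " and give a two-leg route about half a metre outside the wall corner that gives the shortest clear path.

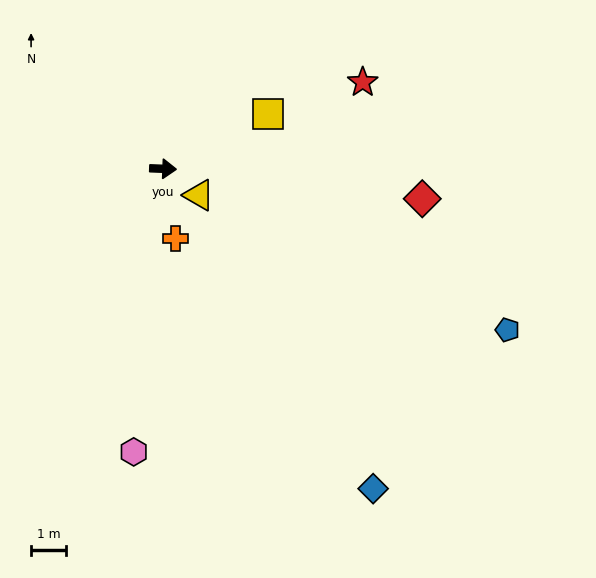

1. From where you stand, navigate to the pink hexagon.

turn right 94°, forward 8.0 m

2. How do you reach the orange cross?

turn right 78°, forward 2.0 m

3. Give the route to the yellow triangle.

turn right 34°, forward 1.3 m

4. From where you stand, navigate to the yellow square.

turn left 30°, forward 3.3 m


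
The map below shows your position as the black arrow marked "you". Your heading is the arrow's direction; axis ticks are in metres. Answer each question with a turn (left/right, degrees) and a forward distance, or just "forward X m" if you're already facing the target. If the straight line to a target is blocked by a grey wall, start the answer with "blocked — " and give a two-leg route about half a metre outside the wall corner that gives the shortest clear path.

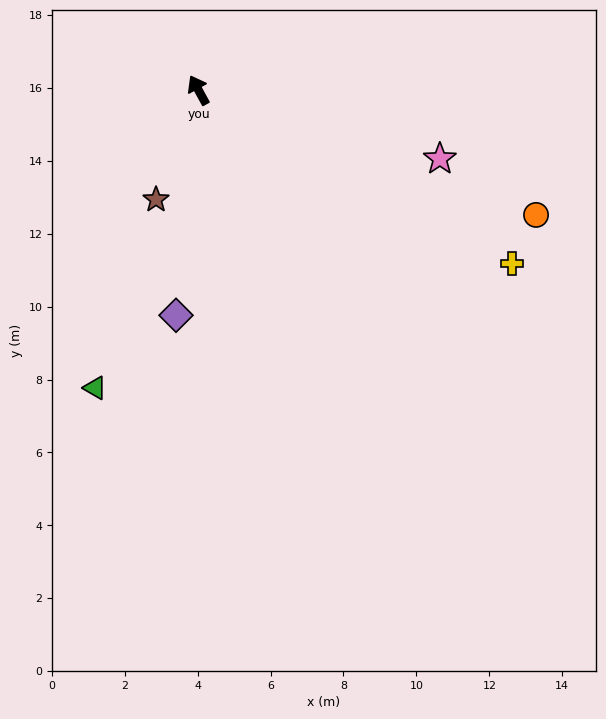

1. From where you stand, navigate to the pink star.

turn right 135°, forward 6.9 m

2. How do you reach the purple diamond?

turn left 146°, forward 6.2 m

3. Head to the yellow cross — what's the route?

turn right 148°, forward 9.8 m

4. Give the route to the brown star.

turn left 130°, forward 3.2 m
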